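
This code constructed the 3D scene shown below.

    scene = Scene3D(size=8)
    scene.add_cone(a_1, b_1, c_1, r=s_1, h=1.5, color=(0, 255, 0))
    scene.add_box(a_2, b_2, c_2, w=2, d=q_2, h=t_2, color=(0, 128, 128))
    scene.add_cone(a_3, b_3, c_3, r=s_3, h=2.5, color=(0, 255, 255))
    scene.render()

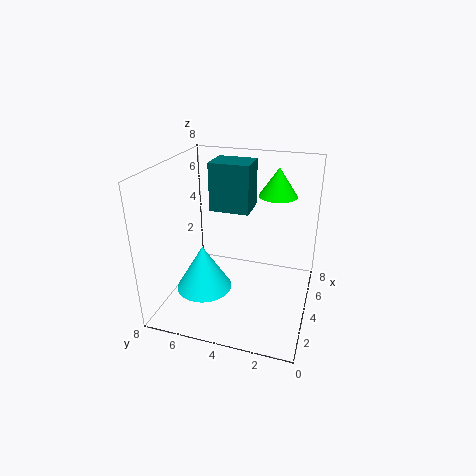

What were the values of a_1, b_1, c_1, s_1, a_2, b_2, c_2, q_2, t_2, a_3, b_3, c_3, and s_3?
a_1 = 4.5, b_1 = 2, c_1 = 6.5, s_1 = 1, a_2 = 6, b_2 = 4, c_2 = 4.5, q_2 = 2.5, t_2 = 3, a_3 = 2.5, b_3 = 5.5, c_3 = 1.5, s_3 = 1.5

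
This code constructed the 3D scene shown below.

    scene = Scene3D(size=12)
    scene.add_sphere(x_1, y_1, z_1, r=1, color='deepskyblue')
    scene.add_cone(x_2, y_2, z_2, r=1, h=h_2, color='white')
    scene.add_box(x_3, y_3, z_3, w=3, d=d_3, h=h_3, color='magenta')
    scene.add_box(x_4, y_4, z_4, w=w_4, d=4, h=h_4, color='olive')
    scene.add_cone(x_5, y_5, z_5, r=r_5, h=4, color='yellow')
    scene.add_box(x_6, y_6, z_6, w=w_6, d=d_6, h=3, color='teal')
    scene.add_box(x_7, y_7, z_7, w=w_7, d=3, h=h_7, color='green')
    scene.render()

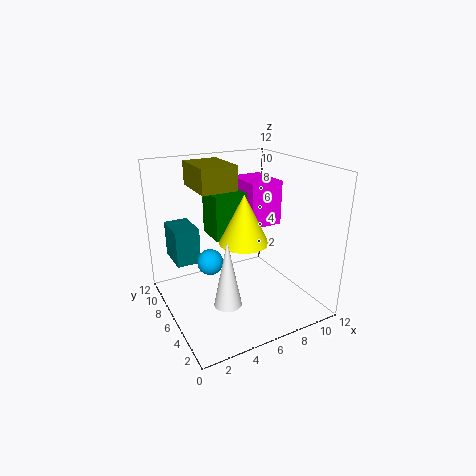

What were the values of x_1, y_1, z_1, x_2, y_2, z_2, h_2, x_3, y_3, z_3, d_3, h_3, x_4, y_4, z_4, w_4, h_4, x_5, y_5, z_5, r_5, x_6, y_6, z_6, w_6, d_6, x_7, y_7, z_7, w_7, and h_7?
x_1 = 3
y_1 = 5
z_1 = 5
x_2 = 3
y_2 = 2
z_2 = 3
h_2 = 5
x_3 = 8
y_3 = 7
z_3 = 6
d_3 = 4
h_3 = 4
x_4 = 3
y_4 = 6
z_4 = 10
w_4 = 3
h_4 = 2
x_5 = 6
y_5 = 5
z_5 = 6
r_5 = 2
x_6 = 1
y_6 = 7
z_6 = 4
w_6 = 2
d_6 = 3
x_7 = 5
y_7 = 8
z_7 = 5
w_7 = 4
h_7 = 4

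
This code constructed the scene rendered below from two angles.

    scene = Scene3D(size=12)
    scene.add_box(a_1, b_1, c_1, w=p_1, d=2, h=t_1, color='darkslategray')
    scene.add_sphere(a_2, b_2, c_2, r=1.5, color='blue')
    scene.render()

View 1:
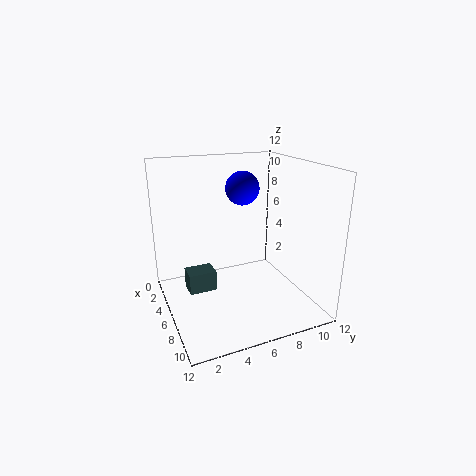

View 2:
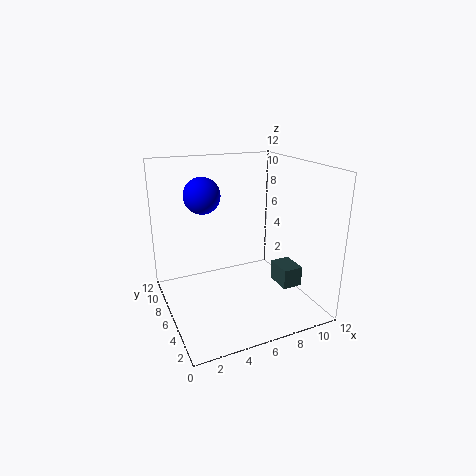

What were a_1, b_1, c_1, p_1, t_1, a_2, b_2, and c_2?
a_1 = 7.5
b_1 = 1
c_1 = 3.5
p_1 = 1.5
t_1 = 1.5
a_2 = 3.5
b_2 = 7.5
c_2 = 9.5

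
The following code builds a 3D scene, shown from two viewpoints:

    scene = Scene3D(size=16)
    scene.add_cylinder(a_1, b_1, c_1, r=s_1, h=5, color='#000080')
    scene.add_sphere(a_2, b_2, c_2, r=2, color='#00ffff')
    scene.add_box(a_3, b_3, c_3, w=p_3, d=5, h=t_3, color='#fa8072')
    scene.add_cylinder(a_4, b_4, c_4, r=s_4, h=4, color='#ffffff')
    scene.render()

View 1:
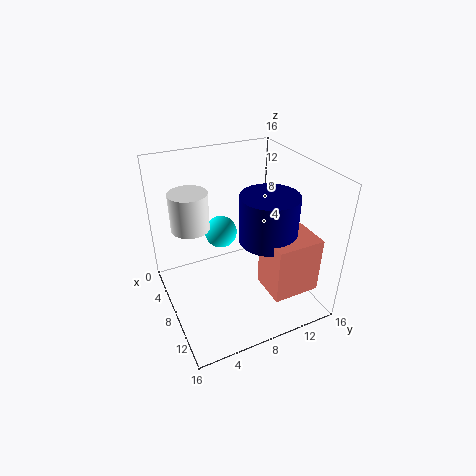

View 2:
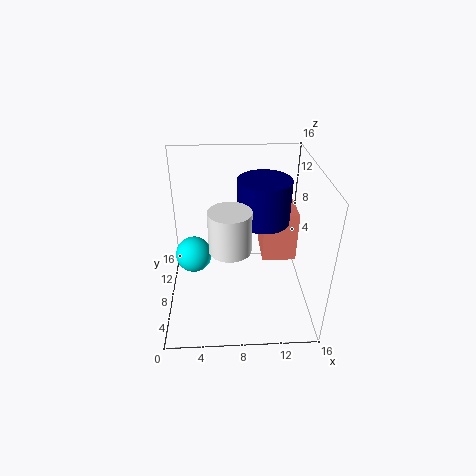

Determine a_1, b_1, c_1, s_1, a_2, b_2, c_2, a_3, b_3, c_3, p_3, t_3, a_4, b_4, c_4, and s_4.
a_1 = 11; b_1 = 10; c_1 = 9; s_1 = 3; a_2 = 3; b_2 = 8; c_2 = 6; a_3 = 11; b_3 = 9; c_3 = 4; p_3 = 4; t_3 = 6; a_4 = 7; b_4 = 3; c_4 = 10; s_4 = 2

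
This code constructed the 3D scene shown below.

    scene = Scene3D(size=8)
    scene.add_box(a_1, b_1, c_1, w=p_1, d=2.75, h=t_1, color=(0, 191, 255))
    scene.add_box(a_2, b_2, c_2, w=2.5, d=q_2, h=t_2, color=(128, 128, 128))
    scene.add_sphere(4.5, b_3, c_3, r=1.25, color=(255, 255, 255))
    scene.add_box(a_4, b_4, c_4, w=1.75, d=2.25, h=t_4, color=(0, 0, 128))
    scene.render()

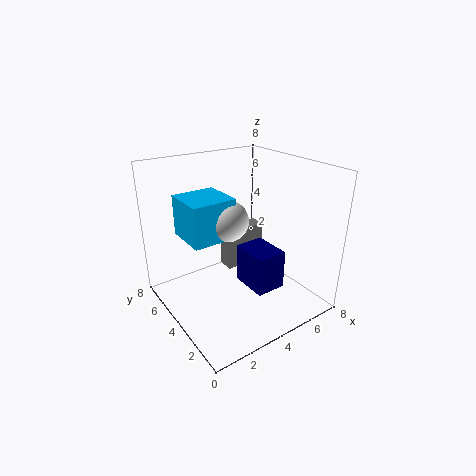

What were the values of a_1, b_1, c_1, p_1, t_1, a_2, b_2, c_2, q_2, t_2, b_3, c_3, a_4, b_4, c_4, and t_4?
a_1 = 2
b_1 = 5.25
c_1 = 3.25
p_1 = 2.75
t_1 = 2.5
a_2 = 4.25
b_2 = 5.25
c_2 = 1.25
q_2 = 1
t_2 = 2.5
b_3 = 5.75
c_3 = 4.25
a_4 = 4.25
b_4 = 2.25
c_4 = 1
t_4 = 2.25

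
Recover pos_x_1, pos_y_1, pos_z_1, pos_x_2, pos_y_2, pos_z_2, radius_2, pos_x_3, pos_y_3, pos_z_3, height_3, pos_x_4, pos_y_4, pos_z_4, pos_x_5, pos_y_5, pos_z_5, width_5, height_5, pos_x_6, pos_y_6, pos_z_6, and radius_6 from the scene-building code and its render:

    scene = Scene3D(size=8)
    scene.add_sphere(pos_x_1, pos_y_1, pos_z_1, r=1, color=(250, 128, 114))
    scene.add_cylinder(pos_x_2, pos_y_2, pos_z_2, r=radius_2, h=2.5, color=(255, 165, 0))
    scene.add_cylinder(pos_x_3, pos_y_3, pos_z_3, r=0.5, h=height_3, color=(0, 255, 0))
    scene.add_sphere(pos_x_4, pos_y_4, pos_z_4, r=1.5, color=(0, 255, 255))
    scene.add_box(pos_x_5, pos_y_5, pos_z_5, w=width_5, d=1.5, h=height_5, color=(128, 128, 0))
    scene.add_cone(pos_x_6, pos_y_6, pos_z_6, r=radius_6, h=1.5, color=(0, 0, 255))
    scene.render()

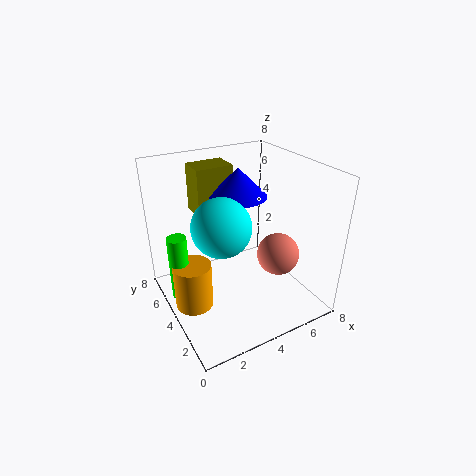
pos_x_1 = 4.5, pos_y_1 = 1, pos_z_1 = 4.5, pos_x_2 = 1, pos_y_2 = 3.5, pos_z_2 = 1, radius_2 = 1, pos_x_3 = 0.5, pos_y_3 = 4, pos_z_3 = 1.5, height_3 = 3.5, pos_x_4 = 2.5, pos_y_4 = 3, pos_z_4 = 5.5, pos_x_5 = 2, pos_y_5 = 4.5, pos_z_5 = 5.5, width_5 = 2, height_5 = 2.5, pos_x_6 = 4, pos_y_6 = 4, pos_z_6 = 6.5, radius_6 = 1.5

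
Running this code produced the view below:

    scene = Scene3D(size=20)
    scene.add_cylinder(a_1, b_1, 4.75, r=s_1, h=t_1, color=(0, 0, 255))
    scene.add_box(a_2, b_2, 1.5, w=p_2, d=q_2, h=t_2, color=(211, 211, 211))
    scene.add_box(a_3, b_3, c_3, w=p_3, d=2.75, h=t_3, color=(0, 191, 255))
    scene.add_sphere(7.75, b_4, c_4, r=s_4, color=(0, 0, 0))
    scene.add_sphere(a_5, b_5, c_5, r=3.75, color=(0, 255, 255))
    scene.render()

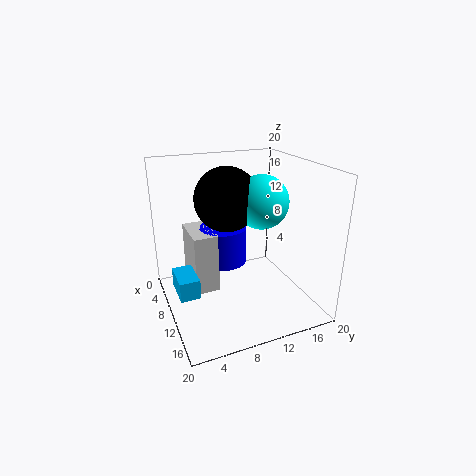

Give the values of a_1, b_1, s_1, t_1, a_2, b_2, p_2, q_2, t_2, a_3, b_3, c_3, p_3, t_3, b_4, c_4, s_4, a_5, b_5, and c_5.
a_1 = 6; b_1 = 9.25; s_1 = 3.5; t_1 = 5.5; a_2 = 2.5; b_2 = 4; p_2 = 6.5; q_2 = 3.5; t_2 = 8.75; a_3 = 7.25; b_3 = 1; c_3 = 3; p_3 = 4.75; t_3 = 2.75; b_4 = 9.25; c_4 = 15; s_4 = 4.5; a_5 = 10; b_5 = 13.5; c_5 = 14.75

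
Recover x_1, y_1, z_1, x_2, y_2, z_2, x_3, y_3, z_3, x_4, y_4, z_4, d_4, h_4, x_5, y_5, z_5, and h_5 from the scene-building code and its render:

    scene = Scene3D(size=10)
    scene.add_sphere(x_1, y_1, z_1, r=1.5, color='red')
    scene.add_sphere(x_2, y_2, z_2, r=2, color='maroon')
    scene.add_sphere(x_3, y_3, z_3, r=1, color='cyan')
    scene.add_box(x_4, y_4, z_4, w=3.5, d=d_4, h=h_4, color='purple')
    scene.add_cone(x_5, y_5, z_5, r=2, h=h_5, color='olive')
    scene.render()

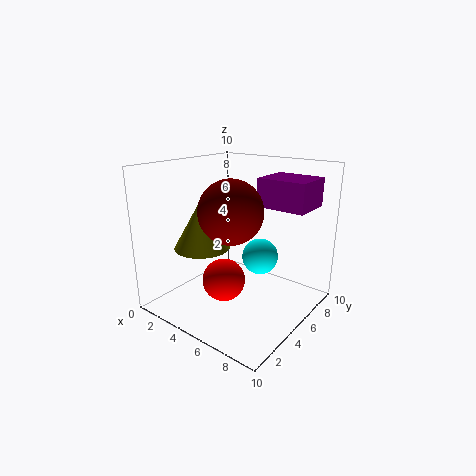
x_1 = 4.5, y_1 = 4, z_1 = 2, x_2 = 6, y_2 = 3, z_2 = 7.5, x_3 = 8.5, y_3 = 2.5, z_3 = 5.5, x_4 = 5.5, y_4 = 6.5, z_4 = 7, d_4 = 3, h_4 = 2, x_5 = 2.5, y_5 = 4, z_5 = 4, h_5 = 3.5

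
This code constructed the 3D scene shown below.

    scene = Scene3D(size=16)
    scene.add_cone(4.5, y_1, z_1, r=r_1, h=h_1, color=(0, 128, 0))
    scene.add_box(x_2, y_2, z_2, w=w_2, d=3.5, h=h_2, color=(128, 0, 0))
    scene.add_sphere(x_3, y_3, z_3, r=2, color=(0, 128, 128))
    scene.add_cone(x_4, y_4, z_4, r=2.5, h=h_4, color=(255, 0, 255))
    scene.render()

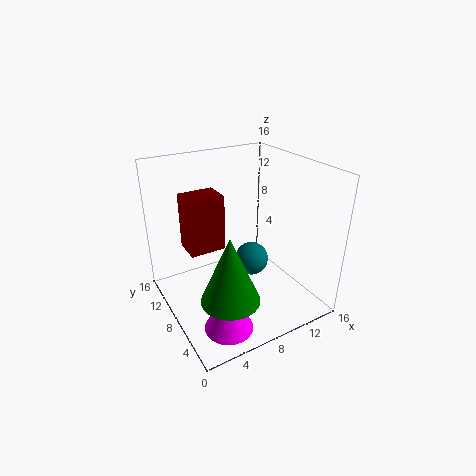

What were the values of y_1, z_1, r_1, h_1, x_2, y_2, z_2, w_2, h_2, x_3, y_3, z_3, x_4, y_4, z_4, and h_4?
y_1 = 3.5; z_1 = 4; r_1 = 3; h_1 = 7; x_2 = 4; y_2 = 12; z_2 = 4.5; w_2 = 4.5; h_2 = 7; x_3 = 10.5; y_3 = 9; z_3 = 4; x_4 = 4; y_4 = 3; z_4 = 1; h_4 = 4.5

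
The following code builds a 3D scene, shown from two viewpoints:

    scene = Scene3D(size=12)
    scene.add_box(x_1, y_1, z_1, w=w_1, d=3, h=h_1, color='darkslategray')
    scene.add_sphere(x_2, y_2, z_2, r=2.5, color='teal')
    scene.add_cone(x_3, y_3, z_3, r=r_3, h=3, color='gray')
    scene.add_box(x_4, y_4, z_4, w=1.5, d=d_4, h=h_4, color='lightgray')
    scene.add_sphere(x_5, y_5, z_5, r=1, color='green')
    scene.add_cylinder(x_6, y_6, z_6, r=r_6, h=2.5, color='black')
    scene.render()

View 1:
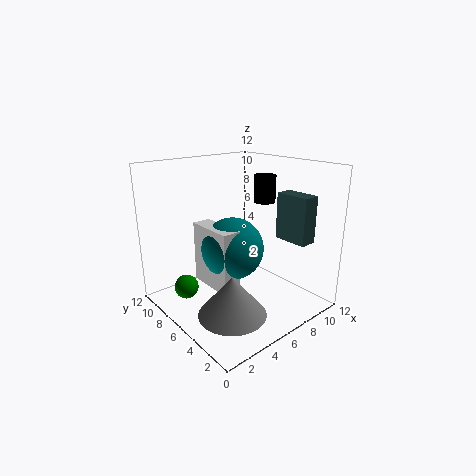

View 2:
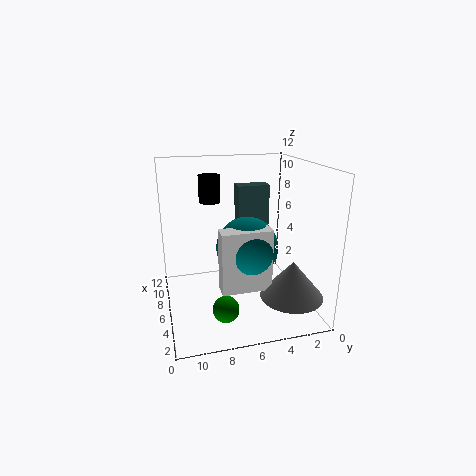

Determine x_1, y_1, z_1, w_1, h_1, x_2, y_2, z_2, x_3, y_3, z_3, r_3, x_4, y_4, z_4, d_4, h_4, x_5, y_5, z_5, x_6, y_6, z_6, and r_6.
x_1 = 9.5, y_1 = 2, z_1 = 5.5, w_1 = 1.5, h_1 = 4, x_2 = 5, y_2 = 5.5, z_2 = 5.5, x_3 = 2.5, y_3 = 2.5, z_3 = 2, r_3 = 2.5, x_4 = 3, y_4 = 4, z_4 = 2.5, d_4 = 4, h_4 = 5, x_5 = 2, y_5 = 8, z_5 = 2, x_6 = 10.5, y_6 = 7.5, z_6 = 8, r_6 = 1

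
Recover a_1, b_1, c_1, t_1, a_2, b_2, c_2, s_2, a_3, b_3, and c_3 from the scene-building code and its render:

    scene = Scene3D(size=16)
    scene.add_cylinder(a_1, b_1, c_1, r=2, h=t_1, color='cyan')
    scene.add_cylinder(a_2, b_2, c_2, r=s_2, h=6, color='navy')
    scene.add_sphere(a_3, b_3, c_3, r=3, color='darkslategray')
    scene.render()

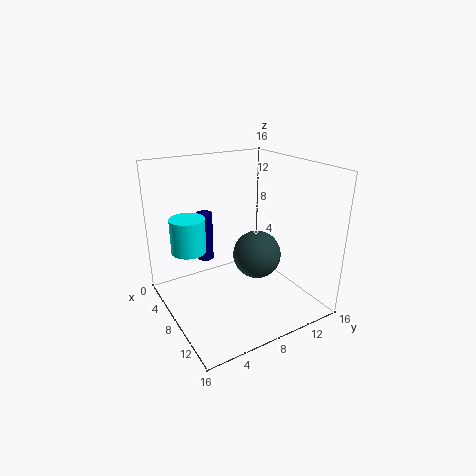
a_1 = 4.5, b_1 = 3.5, c_1 = 6, t_1 = 4, a_2 = 2.5, b_2 = 6.5, c_2 = 3.5, s_2 = 1, a_3 = 6, b_3 = 12, c_3 = 4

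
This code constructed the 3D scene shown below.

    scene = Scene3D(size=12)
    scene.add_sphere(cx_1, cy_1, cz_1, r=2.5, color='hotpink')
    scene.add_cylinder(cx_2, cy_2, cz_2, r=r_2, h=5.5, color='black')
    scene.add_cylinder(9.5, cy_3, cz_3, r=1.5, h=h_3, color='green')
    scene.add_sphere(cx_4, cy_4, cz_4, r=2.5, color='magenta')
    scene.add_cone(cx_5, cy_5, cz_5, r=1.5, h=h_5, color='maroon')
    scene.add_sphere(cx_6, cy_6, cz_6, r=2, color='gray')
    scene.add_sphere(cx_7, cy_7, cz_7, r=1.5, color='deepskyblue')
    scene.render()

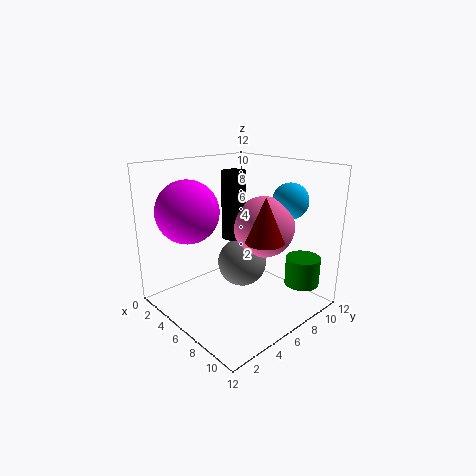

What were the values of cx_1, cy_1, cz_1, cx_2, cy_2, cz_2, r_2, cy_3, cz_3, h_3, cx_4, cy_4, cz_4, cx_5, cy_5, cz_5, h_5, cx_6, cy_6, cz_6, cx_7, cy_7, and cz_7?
cx_1 = 7.5; cy_1 = 7.5; cz_1 = 7; cx_2 = 5.5; cy_2 = 6; cz_2 = 6; r_2 = 1; cy_3 = 10.5; cz_3 = 1.5; h_3 = 2.5; cx_4 = 4; cy_4 = 2.5; cz_4 = 8.5; cx_5 = 9; cy_5 = 6; cz_5 = 6.5; h_5 = 3.5; cx_6 = 6.5; cy_6 = 6; cz_6 = 4; cx_7 = 8.5; cy_7 = 9.5; cz_7 = 9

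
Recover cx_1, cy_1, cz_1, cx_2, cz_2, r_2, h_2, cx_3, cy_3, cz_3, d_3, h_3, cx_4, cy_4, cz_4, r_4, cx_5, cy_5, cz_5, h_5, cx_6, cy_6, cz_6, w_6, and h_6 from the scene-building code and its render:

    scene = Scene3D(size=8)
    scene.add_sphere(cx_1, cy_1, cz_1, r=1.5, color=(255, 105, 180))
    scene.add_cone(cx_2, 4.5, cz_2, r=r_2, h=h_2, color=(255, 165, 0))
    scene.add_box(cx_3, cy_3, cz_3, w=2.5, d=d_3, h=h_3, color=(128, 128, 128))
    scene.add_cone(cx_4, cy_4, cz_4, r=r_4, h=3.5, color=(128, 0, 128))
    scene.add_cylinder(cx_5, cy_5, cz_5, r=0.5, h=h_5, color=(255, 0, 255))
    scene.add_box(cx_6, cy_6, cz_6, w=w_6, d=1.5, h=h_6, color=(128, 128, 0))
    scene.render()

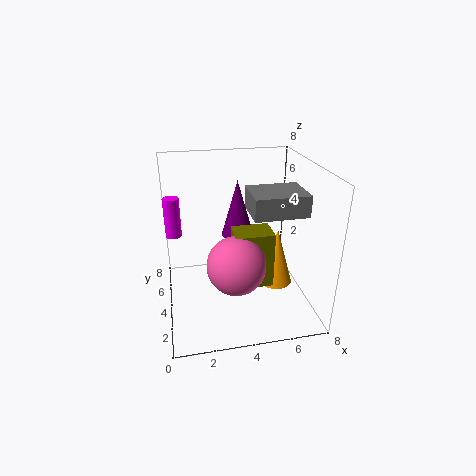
cx_1 = 3.5
cy_1 = 2
cz_1 = 3.5
cx_2 = 6.5
cz_2 = 0.5
r_2 = 1
h_2 = 3.5
cx_3 = 4
cy_3 = 0.5
cz_3 = 6.5
d_3 = 2
h_3 = 1
cx_4 = 4.5
cy_4 = 6.5
cz_4 = 3
r_4 = 1
cx_5 = 0.5
cy_5 = 7
cz_5 = 3
h_5 = 2.5
cx_6 = 3.5
cy_6 = 2
cz_6 = 2
w_6 = 2
h_6 = 3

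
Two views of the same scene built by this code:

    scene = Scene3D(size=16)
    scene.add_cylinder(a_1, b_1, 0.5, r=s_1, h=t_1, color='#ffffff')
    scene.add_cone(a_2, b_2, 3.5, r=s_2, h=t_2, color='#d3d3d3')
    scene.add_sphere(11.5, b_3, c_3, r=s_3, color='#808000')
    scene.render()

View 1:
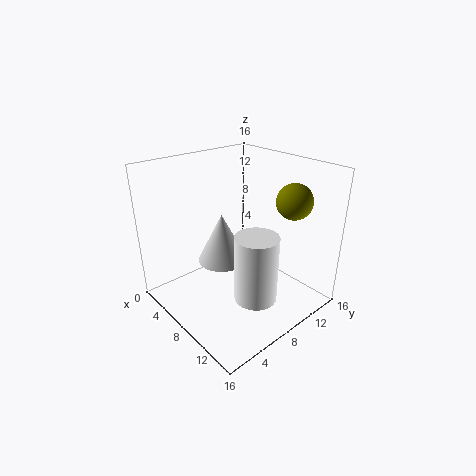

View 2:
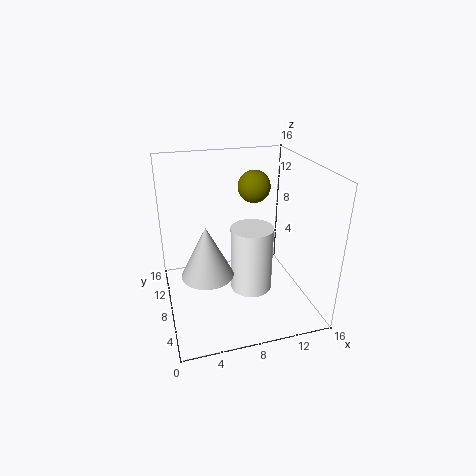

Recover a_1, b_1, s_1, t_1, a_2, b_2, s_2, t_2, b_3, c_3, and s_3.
a_1 = 10; b_1 = 9; s_1 = 2.5; t_1 = 8; a_2 = 4.5; b_2 = 8.5; s_2 = 3; t_2 = 6; b_3 = 13; c_3 = 12; s_3 = 2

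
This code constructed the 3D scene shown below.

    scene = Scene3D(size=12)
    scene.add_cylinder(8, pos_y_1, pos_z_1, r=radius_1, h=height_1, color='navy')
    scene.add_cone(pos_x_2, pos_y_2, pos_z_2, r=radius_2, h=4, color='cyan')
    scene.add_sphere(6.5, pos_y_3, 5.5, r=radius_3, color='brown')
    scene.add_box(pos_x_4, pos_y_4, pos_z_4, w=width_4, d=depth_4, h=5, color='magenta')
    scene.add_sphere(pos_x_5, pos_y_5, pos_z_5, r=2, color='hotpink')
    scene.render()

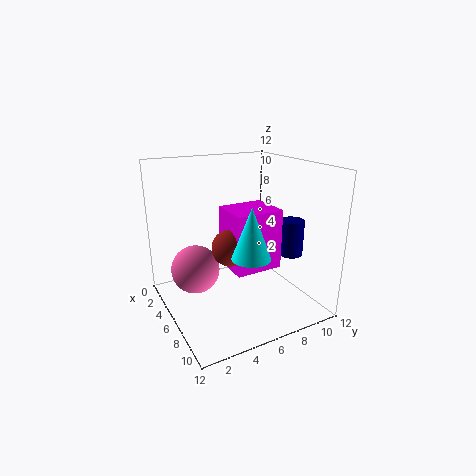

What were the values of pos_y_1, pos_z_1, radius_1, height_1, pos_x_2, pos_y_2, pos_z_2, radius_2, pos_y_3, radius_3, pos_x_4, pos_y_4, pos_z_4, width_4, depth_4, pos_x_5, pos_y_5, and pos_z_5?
pos_y_1 = 10; pos_z_1 = 4.5; radius_1 = 1; height_1 = 3; pos_x_2 = 9; pos_y_2 = 5.5; pos_z_2 = 5.5; radius_2 = 1.5; pos_y_3 = 5; radius_3 = 1.5; pos_x_4 = 4.5; pos_y_4 = 5; pos_z_4 = 3.5; width_4 = 3.5; depth_4 = 4; pos_x_5 = 5; pos_y_5 = 2.5; pos_z_5 = 3.5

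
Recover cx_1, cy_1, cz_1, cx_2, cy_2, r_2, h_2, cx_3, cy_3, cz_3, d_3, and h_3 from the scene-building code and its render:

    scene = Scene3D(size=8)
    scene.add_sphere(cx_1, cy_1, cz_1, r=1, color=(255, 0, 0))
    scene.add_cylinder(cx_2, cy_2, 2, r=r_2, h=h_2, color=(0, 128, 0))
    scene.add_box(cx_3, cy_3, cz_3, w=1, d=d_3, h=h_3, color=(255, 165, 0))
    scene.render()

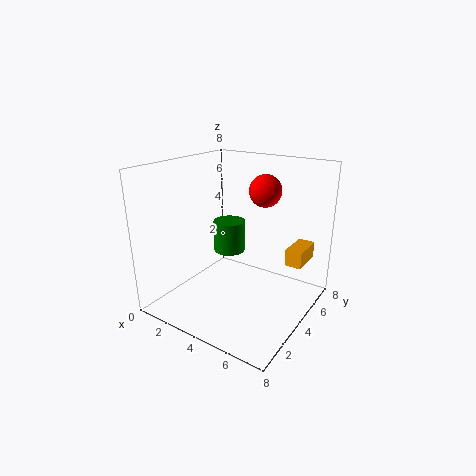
cx_1 = 4; cy_1 = 7; cz_1 = 6; cx_2 = 2; cy_2 = 6; r_2 = 1; h_2 = 2; cx_3 = 6; cy_3 = 6; cz_3 = 2; d_3 = 2; h_3 = 1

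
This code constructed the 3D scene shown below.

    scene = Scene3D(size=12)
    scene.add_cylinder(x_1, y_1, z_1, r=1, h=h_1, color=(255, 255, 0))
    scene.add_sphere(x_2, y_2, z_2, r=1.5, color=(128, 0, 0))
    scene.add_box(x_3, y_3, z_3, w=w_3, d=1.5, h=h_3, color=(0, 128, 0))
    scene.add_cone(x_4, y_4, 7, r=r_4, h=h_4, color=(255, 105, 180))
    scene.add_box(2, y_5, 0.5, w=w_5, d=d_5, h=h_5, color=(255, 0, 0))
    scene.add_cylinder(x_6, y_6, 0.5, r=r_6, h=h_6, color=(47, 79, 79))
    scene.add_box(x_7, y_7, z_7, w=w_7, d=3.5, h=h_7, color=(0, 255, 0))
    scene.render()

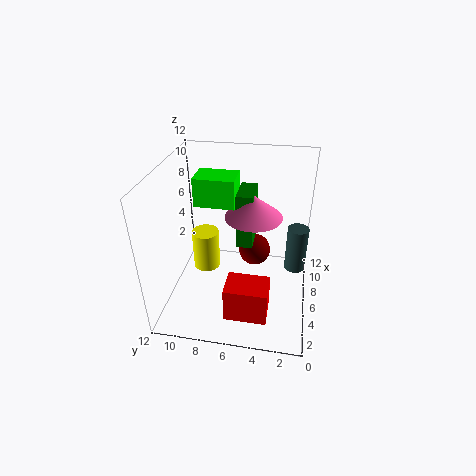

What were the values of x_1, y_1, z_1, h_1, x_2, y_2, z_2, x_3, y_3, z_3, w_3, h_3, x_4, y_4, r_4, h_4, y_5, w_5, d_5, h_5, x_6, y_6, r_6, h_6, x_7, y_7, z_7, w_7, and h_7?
x_1 = 3.5, y_1 = 8, z_1 = 5, h_1 = 3, x_2 = 9.5, y_2 = 5, z_2 = 2.5, x_3 = 7.5, y_3 = 5, z_3 = 4, w_3 = 3, h_3 = 5, x_4 = 8, y_4 = 5, r_4 = 2.5, h_4 = 2, y_5 = 3, w_5 = 2.5, d_5 = 3.5, h_5 = 3, x_6 = 10, y_6 = 1, r_6 = 1, h_6 = 4.5, x_7 = 7, y_7 = 6.5, z_7 = 8, w_7 = 2.5, h_7 = 2.5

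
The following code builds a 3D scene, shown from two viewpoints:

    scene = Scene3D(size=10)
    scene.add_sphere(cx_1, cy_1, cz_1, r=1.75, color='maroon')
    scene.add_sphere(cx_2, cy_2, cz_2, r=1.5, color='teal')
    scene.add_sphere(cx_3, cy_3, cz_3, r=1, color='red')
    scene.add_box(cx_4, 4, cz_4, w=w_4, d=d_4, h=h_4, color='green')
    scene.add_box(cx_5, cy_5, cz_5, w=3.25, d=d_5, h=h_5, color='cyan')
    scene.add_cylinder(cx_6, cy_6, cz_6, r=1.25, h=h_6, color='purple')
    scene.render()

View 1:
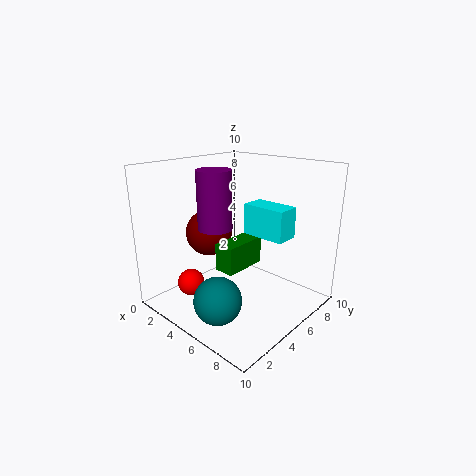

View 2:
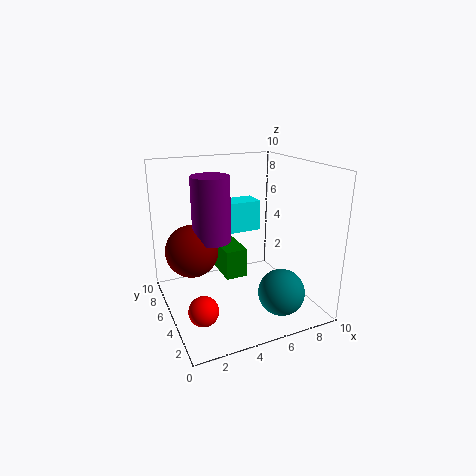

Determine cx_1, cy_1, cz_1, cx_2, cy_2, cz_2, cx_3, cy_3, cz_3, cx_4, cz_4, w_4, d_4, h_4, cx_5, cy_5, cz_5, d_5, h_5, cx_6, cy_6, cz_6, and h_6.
cx_1 = 1.75
cy_1 = 5.25
cz_1 = 4.5
cx_2 = 6.5
cy_2 = 1.5
cz_2 = 2.25
cx_3 = 1.75
cy_3 = 3.25
cz_3 = 1
cx_4 = 3.75
cz_4 = 2.5
w_4 = 1.5
d_4 = 3.25
h_4 = 2
cx_5 = 4.25
cy_5 = 6.5
cz_5 = 4.75
d_5 = 1.75
h_5 = 2.25
cx_6 = 3
cy_6 = 4.75
cz_6 = 5.25
h_6 = 4.25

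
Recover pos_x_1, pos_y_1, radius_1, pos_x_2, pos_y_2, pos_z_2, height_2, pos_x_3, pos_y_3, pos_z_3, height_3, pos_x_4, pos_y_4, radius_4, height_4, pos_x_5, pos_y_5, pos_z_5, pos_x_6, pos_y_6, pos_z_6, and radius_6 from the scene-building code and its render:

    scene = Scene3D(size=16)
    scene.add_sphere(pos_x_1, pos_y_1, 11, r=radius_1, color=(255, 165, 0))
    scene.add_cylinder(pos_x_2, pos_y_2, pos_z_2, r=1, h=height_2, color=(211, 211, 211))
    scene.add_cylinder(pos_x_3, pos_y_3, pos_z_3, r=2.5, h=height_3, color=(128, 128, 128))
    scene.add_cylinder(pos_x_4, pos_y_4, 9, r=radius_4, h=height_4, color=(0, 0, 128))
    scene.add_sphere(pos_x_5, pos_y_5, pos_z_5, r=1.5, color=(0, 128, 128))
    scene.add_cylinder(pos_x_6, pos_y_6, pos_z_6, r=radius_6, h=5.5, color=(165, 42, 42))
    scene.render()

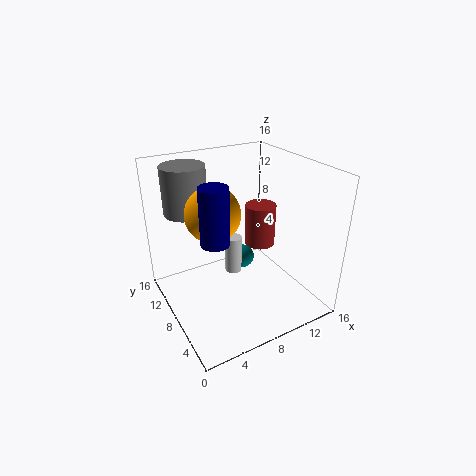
pos_x_1 = 5.5, pos_y_1 = 9, radius_1 = 3, pos_x_2 = 8.5, pos_y_2 = 10, pos_z_2 = 2.5, height_2 = 4.5, pos_x_3 = 4, pos_y_3 = 13, pos_z_3 = 10, height_3 = 5.5, pos_x_4 = 4.5, pos_y_4 = 6.5, radius_4 = 1.5, height_4 = 6, pos_x_5 = 11, pos_y_5 = 12, pos_z_5 = 2.5, pos_x_6 = 14, pos_y_6 = 12.5, pos_z_6 = 3.5, radius_6 = 2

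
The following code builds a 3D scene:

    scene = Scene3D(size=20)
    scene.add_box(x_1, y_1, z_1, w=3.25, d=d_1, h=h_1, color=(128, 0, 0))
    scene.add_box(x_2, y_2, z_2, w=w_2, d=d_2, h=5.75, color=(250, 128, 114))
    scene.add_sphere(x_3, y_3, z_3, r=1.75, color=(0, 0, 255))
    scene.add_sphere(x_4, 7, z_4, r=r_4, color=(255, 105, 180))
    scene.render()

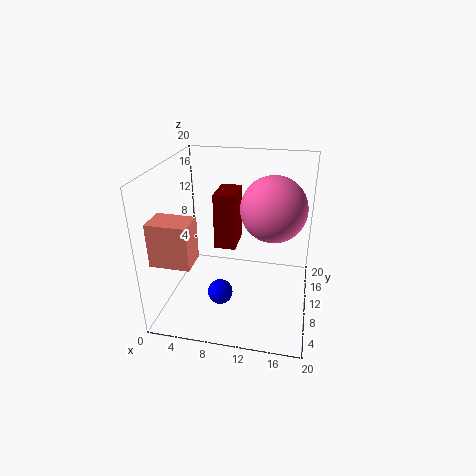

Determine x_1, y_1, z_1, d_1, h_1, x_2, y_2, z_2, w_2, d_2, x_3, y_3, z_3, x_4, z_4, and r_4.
x_1 = 5.75
y_1 = 12.5
z_1 = 6.5
d_1 = 5.25
h_1 = 8.5
x_2 = 0.25
y_2 = 2.5
z_2 = 8.75
w_2 = 5.25
d_2 = 3.75
x_3 = 8
y_3 = 7.25
z_3 = 2.5
x_4 = 15
z_4 = 16
r_4 = 4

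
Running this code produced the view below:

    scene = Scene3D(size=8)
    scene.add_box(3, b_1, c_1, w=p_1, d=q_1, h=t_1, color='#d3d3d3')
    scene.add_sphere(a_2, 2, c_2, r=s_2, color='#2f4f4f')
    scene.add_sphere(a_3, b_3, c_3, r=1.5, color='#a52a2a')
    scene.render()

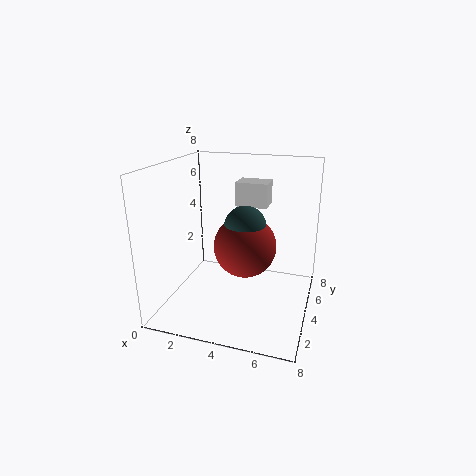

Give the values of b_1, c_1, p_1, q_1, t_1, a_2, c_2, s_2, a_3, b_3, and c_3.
b_1 = 6.5; c_1 = 5; p_1 = 2; q_1 = 1.5; t_1 = 1.5; a_2 = 5; c_2 = 5.5; s_2 = 1; a_3 = 5; b_3 = 2; c_3 = 4.5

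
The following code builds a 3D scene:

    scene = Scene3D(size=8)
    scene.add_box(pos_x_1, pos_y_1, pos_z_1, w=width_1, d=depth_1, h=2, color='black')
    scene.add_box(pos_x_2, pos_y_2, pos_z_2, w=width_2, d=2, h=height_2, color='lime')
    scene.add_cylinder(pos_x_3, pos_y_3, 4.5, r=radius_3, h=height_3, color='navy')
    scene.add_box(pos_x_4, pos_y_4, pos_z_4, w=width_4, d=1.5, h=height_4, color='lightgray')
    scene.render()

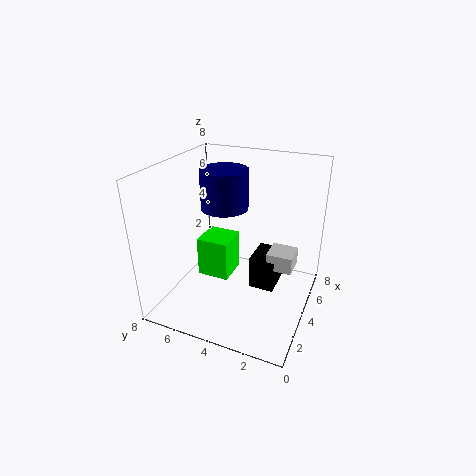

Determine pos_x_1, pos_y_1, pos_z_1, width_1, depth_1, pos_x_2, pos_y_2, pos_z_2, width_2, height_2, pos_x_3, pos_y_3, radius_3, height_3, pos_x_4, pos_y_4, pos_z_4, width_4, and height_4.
pos_x_1 = 4.5
pos_y_1 = 2
pos_z_1 = 0.5
width_1 = 2
depth_1 = 1.5
pos_x_2 = 4.5
pos_y_2 = 5
pos_z_2 = 0.5
width_2 = 2
height_2 = 2.5
pos_x_3 = 6.5
pos_y_3 = 6
radius_3 = 1.5
height_3 = 2.5
pos_x_4 = 4.5
pos_y_4 = 1
pos_z_4 = 2
width_4 = 1.5
height_4 = 1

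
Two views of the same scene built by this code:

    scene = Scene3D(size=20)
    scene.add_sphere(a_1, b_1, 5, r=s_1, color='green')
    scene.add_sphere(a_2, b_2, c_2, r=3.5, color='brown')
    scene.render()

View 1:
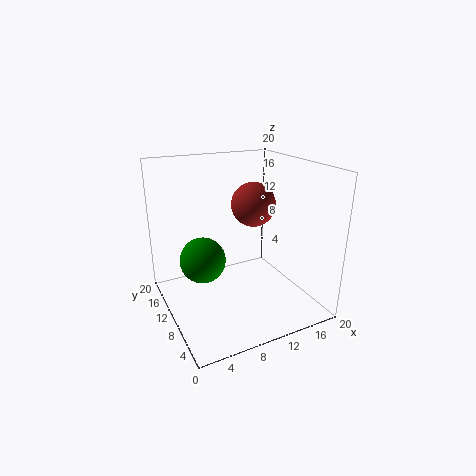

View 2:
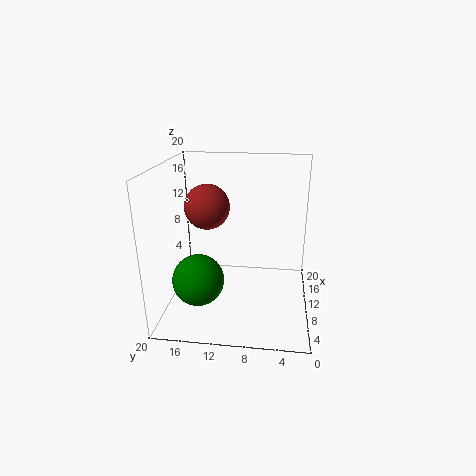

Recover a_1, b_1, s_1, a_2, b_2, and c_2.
a_1 = 6.5
b_1 = 15
s_1 = 3.5
a_2 = 15.5
b_2 = 15.5
c_2 = 12.5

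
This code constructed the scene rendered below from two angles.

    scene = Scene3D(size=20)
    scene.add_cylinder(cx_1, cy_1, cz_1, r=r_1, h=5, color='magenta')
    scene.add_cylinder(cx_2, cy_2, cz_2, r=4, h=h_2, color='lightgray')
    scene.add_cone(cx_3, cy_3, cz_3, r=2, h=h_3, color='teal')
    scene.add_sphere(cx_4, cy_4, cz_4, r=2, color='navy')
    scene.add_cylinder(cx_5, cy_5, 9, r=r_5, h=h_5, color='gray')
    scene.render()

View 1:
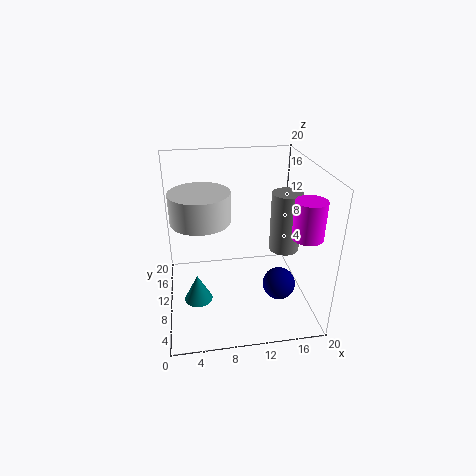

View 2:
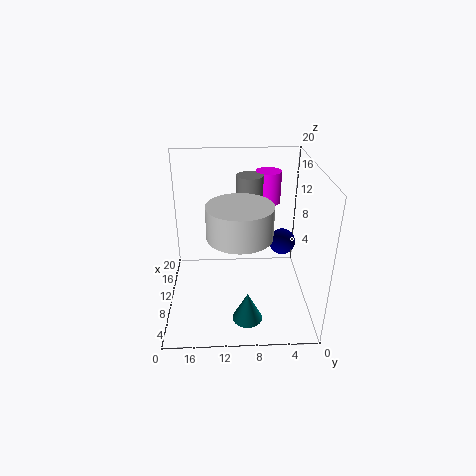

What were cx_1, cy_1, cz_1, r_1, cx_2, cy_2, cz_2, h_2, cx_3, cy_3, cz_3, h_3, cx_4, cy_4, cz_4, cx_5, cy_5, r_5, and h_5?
cx_1 = 18; cy_1 = 5; cz_1 = 12; r_1 = 2; cx_2 = 5; cy_2 = 10; cz_2 = 13; h_2 = 4; cx_3 = 4; cy_3 = 9; cz_3 = 1; h_3 = 4; cx_4 = 14; cy_4 = 3; cz_4 = 7; cx_5 = 16; cy_5 = 8; r_5 = 2; h_5 = 8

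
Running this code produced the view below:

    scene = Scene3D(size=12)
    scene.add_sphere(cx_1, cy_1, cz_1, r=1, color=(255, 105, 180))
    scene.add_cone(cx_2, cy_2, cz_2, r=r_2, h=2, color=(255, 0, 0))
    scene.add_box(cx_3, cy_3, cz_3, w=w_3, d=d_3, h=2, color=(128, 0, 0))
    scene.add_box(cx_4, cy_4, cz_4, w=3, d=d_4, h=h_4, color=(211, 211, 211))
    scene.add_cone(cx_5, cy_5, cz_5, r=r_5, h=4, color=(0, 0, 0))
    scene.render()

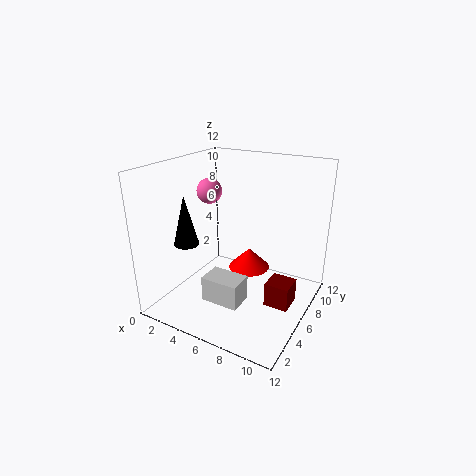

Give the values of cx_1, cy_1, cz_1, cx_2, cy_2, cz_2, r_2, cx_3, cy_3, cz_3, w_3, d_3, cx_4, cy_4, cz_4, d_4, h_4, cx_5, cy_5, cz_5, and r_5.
cx_1 = 4; cy_1 = 5; cz_1 = 10; cx_2 = 5; cy_2 = 10; cz_2 = 1; r_2 = 2; cx_3 = 9; cy_3 = 5; cz_3 = 1; w_3 = 2; d_3 = 2; cx_4 = 5; cy_4 = 2; cz_4 = 2; d_4 = 2; h_4 = 2; cx_5 = 3; cy_5 = 3; cz_5 = 6; r_5 = 1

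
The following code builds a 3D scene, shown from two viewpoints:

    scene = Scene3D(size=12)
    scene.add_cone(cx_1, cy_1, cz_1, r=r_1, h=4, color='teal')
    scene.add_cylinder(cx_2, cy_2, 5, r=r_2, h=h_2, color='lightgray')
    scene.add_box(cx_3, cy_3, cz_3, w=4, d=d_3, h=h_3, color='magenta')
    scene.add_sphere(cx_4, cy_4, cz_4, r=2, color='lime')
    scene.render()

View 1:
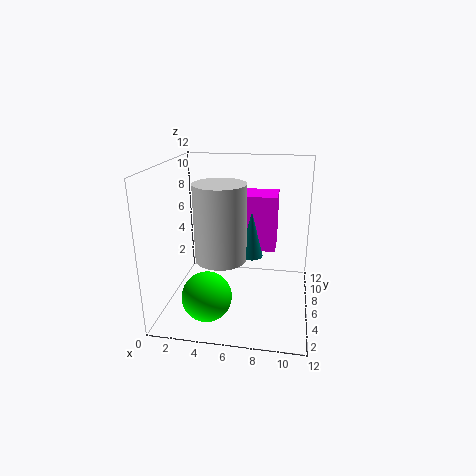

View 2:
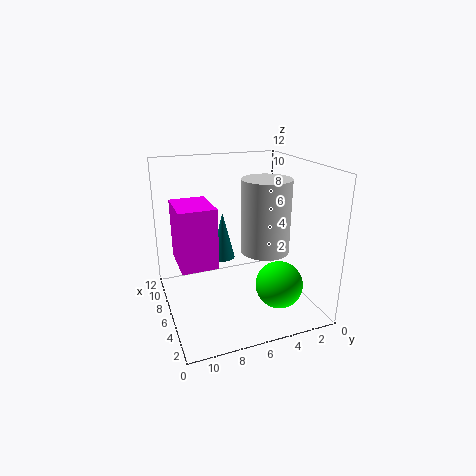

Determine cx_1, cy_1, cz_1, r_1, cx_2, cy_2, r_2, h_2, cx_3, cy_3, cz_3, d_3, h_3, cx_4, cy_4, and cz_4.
cx_1 = 7, cy_1 = 7, cz_1 = 4, r_1 = 1, cx_2 = 5, cy_2 = 4, r_2 = 2, h_2 = 6, cx_3 = 5, cy_3 = 8, cz_3 = 4, d_3 = 3, h_3 = 5, cx_4 = 4, cy_4 = 3, cz_4 = 2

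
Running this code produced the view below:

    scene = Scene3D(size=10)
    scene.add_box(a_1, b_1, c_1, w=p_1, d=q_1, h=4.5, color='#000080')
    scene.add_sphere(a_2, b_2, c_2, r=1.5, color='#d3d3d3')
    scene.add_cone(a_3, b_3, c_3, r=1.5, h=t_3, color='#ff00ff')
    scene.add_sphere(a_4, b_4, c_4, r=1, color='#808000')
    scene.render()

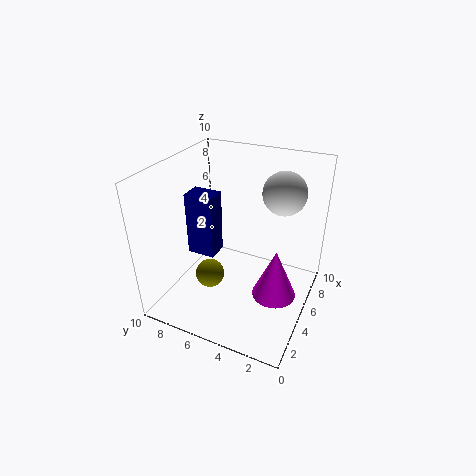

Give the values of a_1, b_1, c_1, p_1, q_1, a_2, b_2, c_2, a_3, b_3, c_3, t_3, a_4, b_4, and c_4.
a_1 = 4, b_1 = 6.5, c_1 = 3.5, p_1 = 1.5, q_1 = 2, a_2 = 7, b_2 = 2.5, c_2 = 8, a_3 = 4.5, b_3 = 2, c_3 = 1.5, t_3 = 3.5, a_4 = 3.5, b_4 = 6.5, c_4 = 2.5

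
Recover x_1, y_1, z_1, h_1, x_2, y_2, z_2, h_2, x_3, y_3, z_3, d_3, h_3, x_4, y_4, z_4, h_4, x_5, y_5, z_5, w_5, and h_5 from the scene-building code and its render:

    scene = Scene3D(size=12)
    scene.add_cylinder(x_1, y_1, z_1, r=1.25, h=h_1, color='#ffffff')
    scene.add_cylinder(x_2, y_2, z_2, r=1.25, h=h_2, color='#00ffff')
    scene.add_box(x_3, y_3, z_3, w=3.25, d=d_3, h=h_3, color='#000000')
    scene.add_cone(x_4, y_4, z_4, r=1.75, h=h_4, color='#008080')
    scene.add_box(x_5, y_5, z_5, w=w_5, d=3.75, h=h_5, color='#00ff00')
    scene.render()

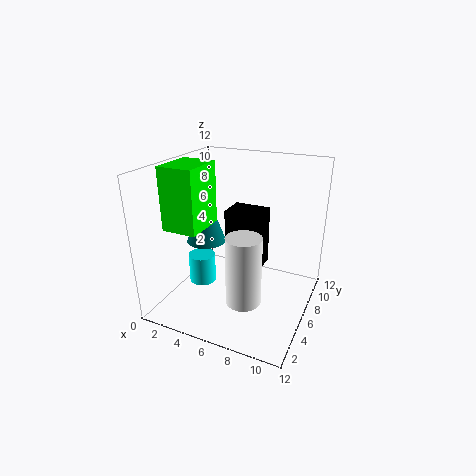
x_1 = 8.5; y_1 = 1.5; z_1 = 3.5; h_1 = 5; x_2 = 1.75; y_2 = 7; z_2 = 0.25; h_2 = 2.75; x_3 = 4.25; y_3 = 7; z_3 = 2.5; d_3 = 2.5; h_3 = 5.25; x_4 = 2.5; y_4 = 6.75; z_4 = 4.75; h_4 = 4.75; x_5 = 0.5; y_5 = 3.25; z_5 = 6.75; w_5 = 3; h_5 = 5.25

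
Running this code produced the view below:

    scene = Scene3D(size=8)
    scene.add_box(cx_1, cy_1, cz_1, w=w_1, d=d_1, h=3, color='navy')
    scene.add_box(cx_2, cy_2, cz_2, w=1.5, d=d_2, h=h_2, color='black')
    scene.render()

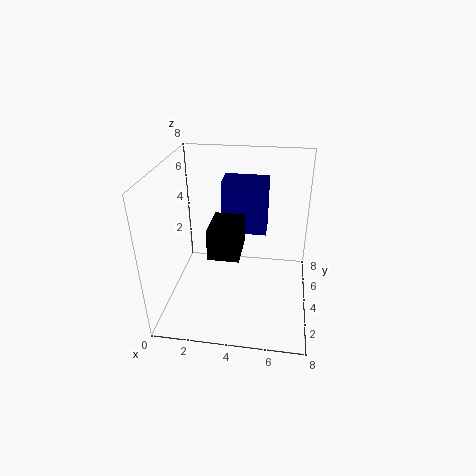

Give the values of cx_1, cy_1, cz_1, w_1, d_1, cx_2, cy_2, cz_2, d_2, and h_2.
cx_1 = 3, cy_1 = 4.5, cz_1 = 4, w_1 = 2.5, d_1 = 1.5, cx_2 = 3, cy_2 = 1, cz_2 = 4.5, d_2 = 2, h_2 = 1.5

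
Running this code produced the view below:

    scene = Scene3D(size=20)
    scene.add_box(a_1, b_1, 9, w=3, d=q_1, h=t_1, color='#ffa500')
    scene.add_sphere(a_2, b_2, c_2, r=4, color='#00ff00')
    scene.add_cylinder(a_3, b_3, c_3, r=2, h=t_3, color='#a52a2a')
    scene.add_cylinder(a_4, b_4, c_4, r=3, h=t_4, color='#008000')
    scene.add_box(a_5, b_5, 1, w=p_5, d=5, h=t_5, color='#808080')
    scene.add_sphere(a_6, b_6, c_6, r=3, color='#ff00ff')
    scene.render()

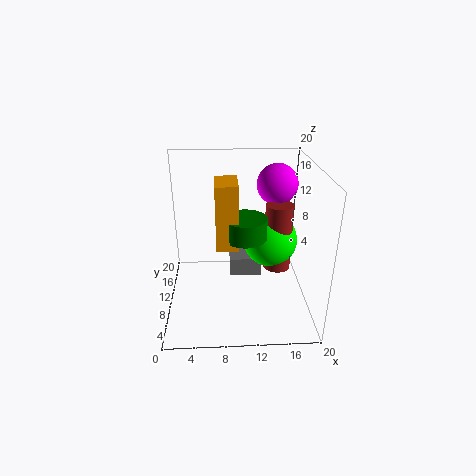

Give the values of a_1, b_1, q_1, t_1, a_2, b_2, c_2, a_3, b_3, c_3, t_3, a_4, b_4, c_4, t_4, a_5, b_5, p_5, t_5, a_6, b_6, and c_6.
a_1 = 7, b_1 = 8, q_1 = 5, t_1 = 9, a_2 = 15, b_2 = 13, c_2 = 8, a_3 = 16, b_3 = 12, c_3 = 4, t_3 = 10, a_4 = 11, b_4 = 10, c_4 = 10, t_4 = 3, a_5 = 9, b_5 = 14, p_5 = 5, t_5 = 3, a_6 = 16, b_6 = 15, c_6 = 16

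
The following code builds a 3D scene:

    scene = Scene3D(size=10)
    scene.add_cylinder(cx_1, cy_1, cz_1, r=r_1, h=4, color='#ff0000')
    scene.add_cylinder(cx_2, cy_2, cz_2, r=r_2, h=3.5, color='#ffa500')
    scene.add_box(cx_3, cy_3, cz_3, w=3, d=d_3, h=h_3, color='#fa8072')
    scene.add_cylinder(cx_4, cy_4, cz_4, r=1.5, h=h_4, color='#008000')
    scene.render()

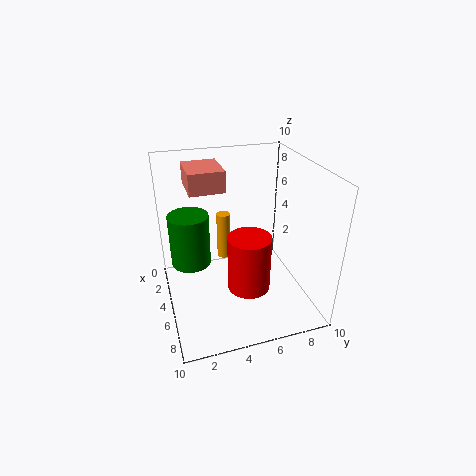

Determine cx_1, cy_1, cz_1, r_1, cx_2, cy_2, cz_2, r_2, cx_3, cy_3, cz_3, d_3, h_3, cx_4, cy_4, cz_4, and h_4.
cx_1 = 6, cy_1 = 5.5, cz_1 = 1.5, r_1 = 1.5, cx_2 = 3, cy_2 = 4.5, cz_2 = 2.5, r_2 = 0.5, cx_3 = 1, cy_3 = 2, cz_3 = 8, d_3 = 2.5, h_3 = 1.5, cx_4 = 2.5, cy_4 = 2, cz_4 = 2, h_4 = 4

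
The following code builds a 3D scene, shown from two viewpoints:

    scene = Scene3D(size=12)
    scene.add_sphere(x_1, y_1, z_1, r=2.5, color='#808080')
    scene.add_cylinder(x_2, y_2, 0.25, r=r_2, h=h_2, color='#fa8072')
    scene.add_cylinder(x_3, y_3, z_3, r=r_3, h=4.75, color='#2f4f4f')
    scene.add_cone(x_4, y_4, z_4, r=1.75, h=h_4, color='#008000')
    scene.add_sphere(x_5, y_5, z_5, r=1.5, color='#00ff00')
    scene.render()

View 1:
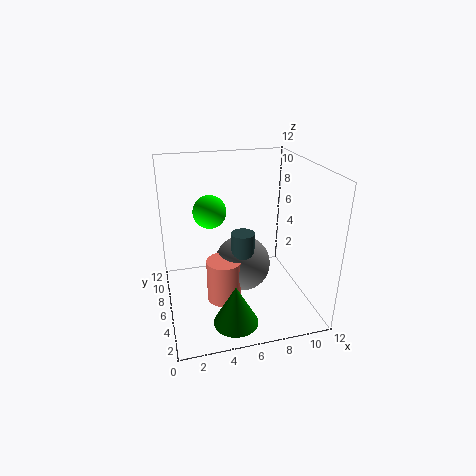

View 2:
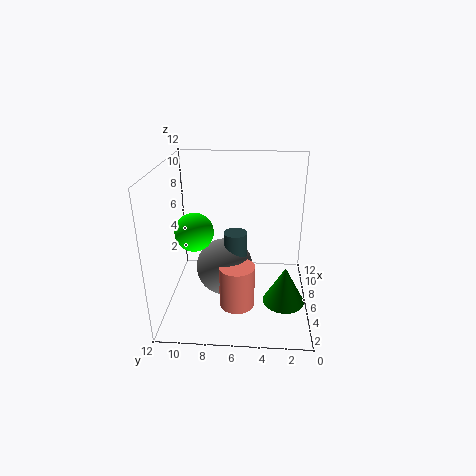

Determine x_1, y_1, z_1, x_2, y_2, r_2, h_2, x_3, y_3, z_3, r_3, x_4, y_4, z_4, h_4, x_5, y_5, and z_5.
x_1 = 6.75
y_1 = 7.25
z_1 = 2.75
x_2 = 4.75
y_2 = 6
r_2 = 1.5
h_2 = 3.75
x_3 = 6.5
y_3 = 6.25
z_3 = 1.5
r_3 = 1
x_4 = 4.75
y_4 = 2
z_4 = 0.75
h_4 = 3.25
x_5 = 4.25
y_5 = 9.25
z_5 = 7.25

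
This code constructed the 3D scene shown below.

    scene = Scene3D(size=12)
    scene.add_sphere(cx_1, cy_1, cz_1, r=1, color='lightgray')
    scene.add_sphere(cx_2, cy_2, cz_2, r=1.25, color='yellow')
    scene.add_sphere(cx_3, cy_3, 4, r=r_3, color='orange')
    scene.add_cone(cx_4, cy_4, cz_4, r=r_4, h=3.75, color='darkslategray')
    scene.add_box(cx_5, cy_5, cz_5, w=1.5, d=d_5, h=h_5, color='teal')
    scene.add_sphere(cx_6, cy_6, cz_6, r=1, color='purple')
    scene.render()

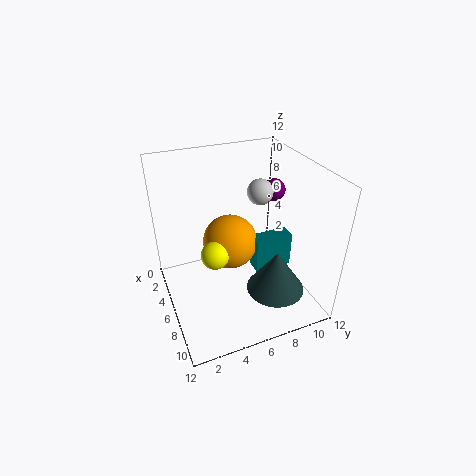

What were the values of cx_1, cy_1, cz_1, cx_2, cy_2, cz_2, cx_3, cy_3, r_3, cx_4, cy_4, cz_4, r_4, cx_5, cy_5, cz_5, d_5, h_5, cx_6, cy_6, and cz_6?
cx_1 = 6.75; cy_1 = 7.5; cz_1 = 10.25; cx_2 = 5; cy_2 = 4.25; cz_2 = 4; cx_3 = 3.5; cy_3 = 6.25; r_3 = 2.5; cx_4 = 8; cy_4 = 8.75; cz_4 = 1.25; r_4 = 2.5; cx_5 = 4.25; cy_5 = 8; cz_5 = 1.5; d_5 = 3.5; h_5 = 3.25; cx_6 = 4; cy_6 = 10.25; cz_6 = 8.75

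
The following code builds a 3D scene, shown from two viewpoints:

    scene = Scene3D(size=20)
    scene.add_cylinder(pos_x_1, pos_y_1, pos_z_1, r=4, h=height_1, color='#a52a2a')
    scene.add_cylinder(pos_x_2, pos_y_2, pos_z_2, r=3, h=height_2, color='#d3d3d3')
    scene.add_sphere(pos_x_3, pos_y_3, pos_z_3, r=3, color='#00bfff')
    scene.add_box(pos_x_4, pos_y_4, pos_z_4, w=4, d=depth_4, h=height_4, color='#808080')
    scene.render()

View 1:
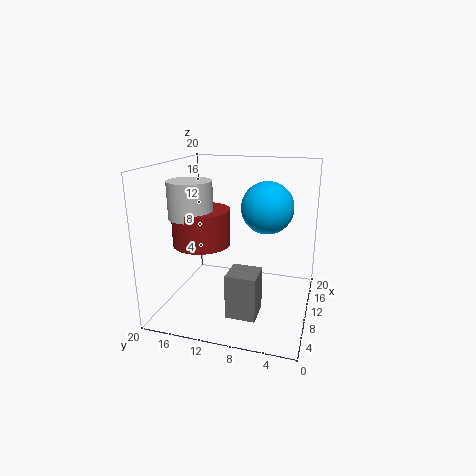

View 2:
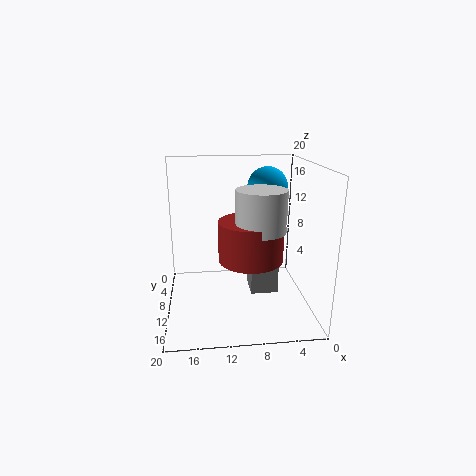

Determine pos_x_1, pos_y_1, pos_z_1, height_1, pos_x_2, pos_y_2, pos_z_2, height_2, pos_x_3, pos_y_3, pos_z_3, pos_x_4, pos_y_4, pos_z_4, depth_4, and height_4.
pos_x_1 = 9
pos_y_1 = 15
pos_z_1 = 9
height_1 = 5
pos_x_2 = 8
pos_y_2 = 16
pos_z_2 = 13
height_2 = 5
pos_x_3 = 5
pos_y_3 = 5
pos_z_3 = 16
pos_x_4 = 4
pos_y_4 = 6
pos_z_4 = 1
depth_4 = 4
height_4 = 6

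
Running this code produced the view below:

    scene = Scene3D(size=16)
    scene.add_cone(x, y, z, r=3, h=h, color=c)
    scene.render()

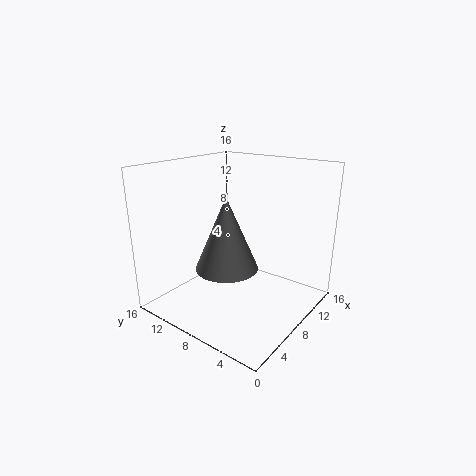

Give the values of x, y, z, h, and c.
x = 3.25; y = 5.75; z = 7; h = 7; c = 'gray'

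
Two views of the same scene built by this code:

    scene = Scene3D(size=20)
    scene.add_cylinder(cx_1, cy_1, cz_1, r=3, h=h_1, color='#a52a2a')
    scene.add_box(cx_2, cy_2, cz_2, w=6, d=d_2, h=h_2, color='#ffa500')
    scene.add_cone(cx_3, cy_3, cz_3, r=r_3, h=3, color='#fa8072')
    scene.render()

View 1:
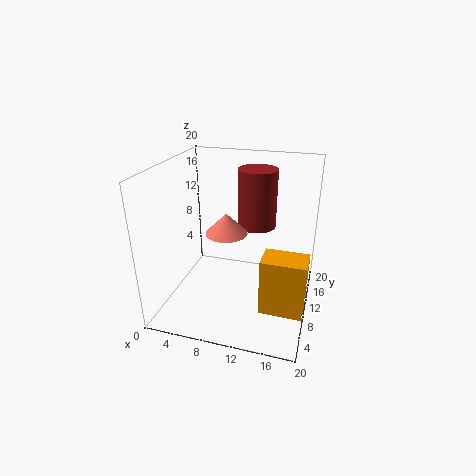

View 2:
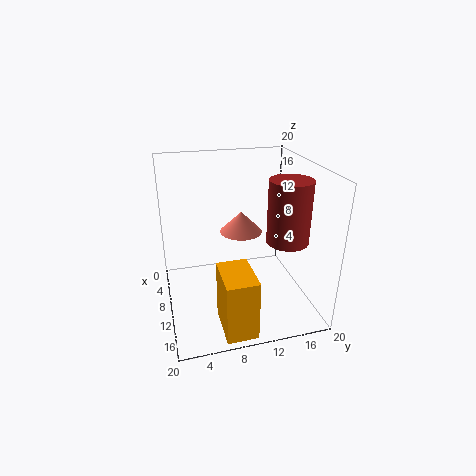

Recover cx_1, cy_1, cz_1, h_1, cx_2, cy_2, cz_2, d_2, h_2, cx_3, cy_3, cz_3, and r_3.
cx_1 = 11
cy_1 = 17
cz_1 = 9
h_1 = 9
cx_2 = 14
cy_2 = 6
cz_2 = 1
d_2 = 4
h_2 = 8
cx_3 = 8
cy_3 = 11
cz_3 = 10
r_3 = 3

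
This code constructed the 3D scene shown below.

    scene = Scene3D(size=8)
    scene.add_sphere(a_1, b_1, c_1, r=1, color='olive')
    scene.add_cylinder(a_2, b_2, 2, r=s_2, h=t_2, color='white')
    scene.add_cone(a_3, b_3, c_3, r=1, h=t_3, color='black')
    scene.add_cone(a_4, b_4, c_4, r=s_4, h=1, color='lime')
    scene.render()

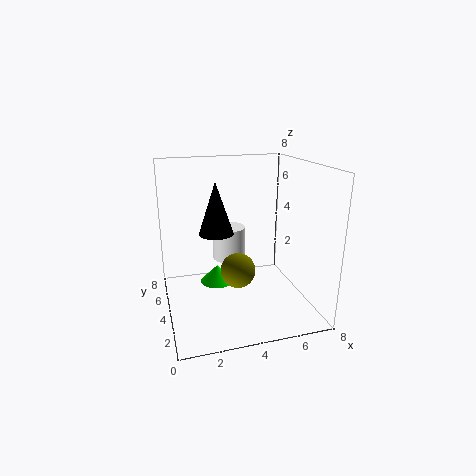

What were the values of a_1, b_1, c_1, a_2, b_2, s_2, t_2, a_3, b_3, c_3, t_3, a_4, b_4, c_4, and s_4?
a_1 = 4, b_1 = 4, c_1 = 2, a_2 = 4, b_2 = 6, s_2 = 1, t_2 = 2, a_3 = 3, b_3 = 5, c_3 = 4, t_3 = 3, a_4 = 3, b_4 = 5, c_4 = 1, s_4 = 1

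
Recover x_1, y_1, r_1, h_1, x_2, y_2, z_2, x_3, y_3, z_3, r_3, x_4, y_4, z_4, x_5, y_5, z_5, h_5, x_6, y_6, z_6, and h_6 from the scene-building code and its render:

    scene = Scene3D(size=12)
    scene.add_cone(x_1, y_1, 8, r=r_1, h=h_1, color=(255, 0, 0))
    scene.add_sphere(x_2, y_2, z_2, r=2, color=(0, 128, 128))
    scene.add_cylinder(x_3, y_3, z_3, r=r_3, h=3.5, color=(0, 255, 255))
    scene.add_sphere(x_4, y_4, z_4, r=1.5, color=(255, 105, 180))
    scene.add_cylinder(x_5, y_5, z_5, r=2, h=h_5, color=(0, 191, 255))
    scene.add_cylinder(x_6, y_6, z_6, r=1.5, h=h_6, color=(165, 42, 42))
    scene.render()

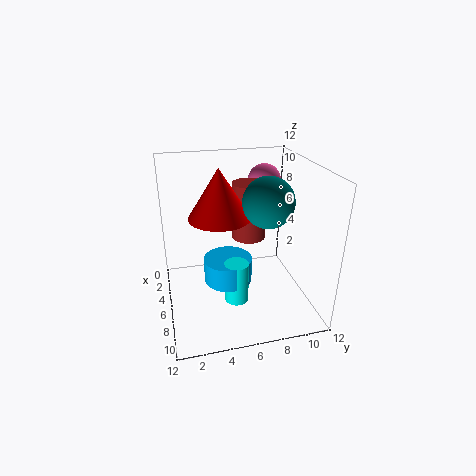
x_1 = 6, y_1 = 4.5, r_1 = 2.5, h_1 = 4, x_2 = 7.5, y_2 = 8, z_2 = 9.5, x_3 = 7.5, y_3 = 5.5, z_3 = 1, r_3 = 1, x_4 = 2, y_4 = 9.5, z_4 = 9.5, x_5 = 6.5, y_5 = 5, z_5 = 2.5, h_5 = 2, x_6 = 4, y_6 = 7.5, z_6 = 5, h_6 = 5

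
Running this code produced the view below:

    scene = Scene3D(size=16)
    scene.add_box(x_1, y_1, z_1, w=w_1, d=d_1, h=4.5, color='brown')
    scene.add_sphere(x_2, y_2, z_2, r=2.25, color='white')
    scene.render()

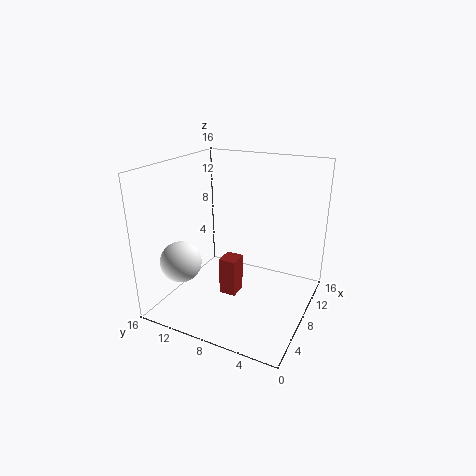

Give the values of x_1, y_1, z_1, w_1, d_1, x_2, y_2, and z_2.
x_1 = 7.5, y_1 = 8.25, z_1 = 0.5, w_1 = 2.25, d_1 = 2, x_2 = 4, y_2 = 13, z_2 = 5.75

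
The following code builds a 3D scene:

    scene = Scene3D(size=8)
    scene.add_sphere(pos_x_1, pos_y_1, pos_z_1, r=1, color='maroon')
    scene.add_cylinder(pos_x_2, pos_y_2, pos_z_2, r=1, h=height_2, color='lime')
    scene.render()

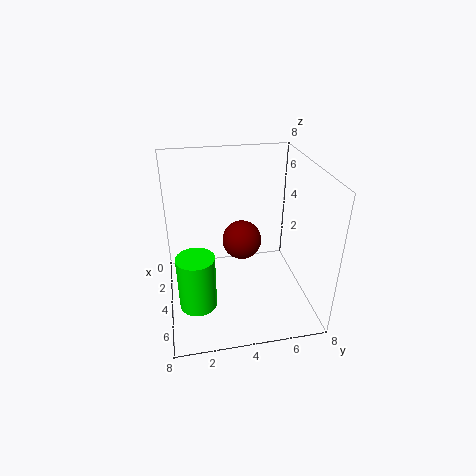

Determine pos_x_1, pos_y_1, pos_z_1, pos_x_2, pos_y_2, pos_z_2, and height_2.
pos_x_1 = 5
pos_y_1 = 4
pos_z_1 = 4.5
pos_x_2 = 5.5
pos_y_2 = 1.5
pos_z_2 = 1
height_2 = 3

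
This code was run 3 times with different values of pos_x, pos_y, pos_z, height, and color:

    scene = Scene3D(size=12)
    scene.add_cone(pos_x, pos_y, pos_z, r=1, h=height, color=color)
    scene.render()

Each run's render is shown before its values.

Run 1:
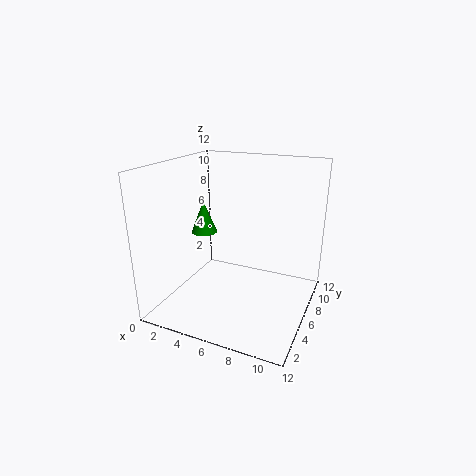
pos_x = 4; pos_y = 4; pos_z = 7; height = 2.5; color = 'green'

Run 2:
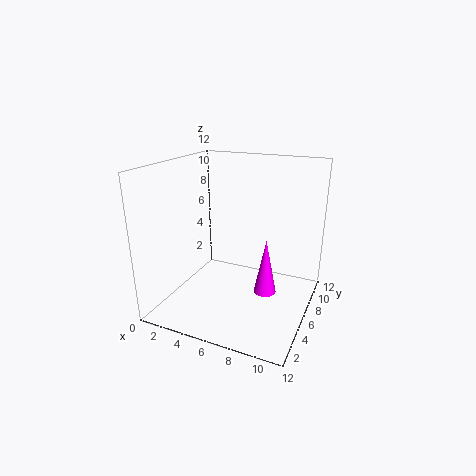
pos_x = 8; pos_y = 7.5; pos_z = 0.5; height = 5; color = 'magenta'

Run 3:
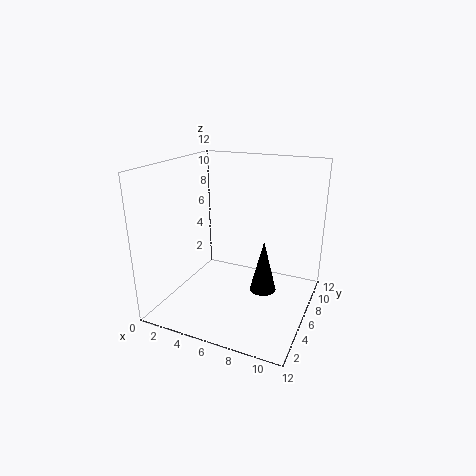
pos_x = 9; pos_y = 4; pos_z = 3; height = 4; color = 'black'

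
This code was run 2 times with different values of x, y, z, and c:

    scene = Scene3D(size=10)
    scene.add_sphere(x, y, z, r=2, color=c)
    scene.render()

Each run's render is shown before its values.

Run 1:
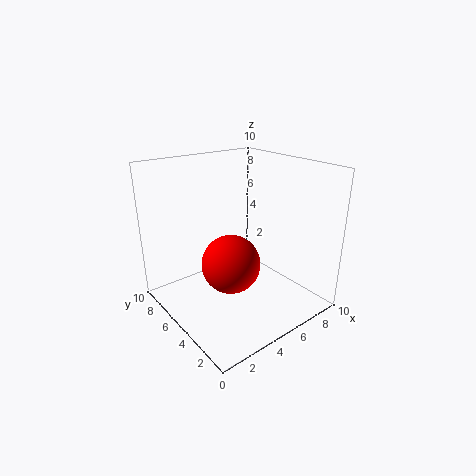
x = 4
y = 4.5
z = 3.5
c = 'red'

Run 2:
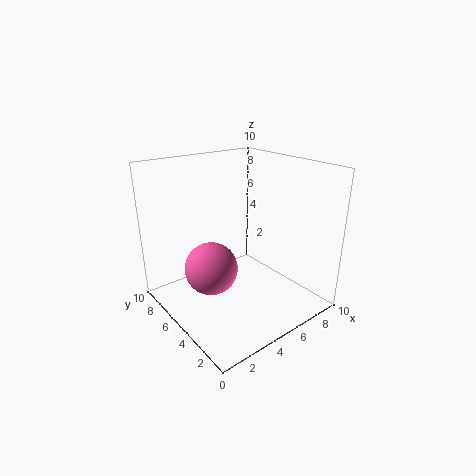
x = 4
y = 7
z = 2
c = 'hotpink'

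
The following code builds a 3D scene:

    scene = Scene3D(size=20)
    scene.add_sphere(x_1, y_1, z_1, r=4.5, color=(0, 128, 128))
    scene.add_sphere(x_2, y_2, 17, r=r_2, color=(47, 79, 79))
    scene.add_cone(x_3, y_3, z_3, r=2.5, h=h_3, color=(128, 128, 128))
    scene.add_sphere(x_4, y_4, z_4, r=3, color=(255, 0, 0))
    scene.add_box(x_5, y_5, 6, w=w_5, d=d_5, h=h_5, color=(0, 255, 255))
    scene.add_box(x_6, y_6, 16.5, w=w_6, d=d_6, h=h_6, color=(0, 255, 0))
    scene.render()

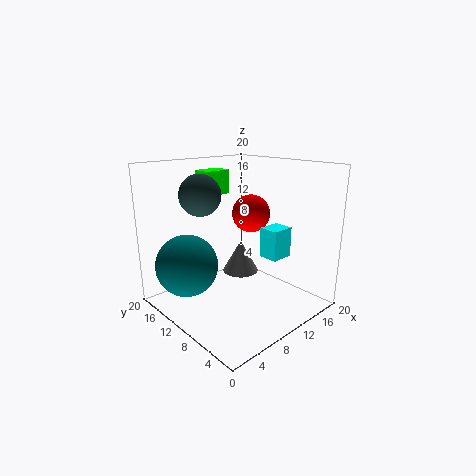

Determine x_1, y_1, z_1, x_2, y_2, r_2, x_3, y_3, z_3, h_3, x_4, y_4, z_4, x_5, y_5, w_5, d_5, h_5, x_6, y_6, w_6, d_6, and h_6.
x_1 = 5; y_1 = 15.5; z_1 = 5.5; x_2 = 3.5; y_2 = 9.5; r_2 = 2.5; x_3 = 10.5; y_3 = 10; z_3 = 5; h_3 = 4.5; x_4 = 16.5; y_4 = 14; z_4 = 11.5; x_5 = 14.5; y_5 = 7; w_5 = 3.5; d_5 = 3; h_5 = 4.5; x_6 = 5; y_6 = 10; w_6 = 3.5; d_6 = 2.5; h_6 = 3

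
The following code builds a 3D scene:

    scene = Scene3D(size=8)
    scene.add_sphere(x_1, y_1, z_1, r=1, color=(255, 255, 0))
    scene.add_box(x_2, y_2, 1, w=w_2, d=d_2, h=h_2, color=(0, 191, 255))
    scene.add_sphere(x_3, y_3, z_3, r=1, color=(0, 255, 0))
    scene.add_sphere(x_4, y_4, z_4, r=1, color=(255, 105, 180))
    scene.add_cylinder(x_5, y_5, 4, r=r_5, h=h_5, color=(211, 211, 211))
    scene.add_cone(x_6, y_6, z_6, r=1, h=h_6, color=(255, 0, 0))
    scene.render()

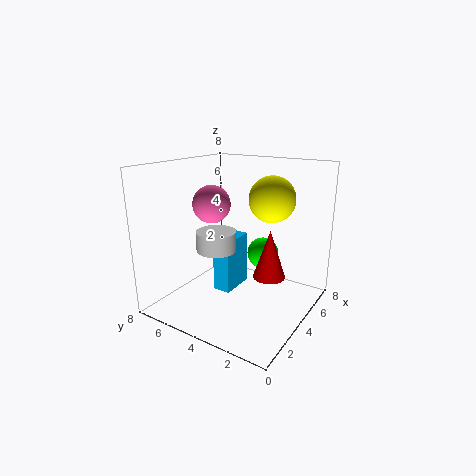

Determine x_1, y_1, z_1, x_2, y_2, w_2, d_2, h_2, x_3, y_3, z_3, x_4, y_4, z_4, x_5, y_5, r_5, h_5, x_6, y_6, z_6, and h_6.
x_1 = 2; y_1 = 1; z_1 = 7; x_2 = 3; y_2 = 4; w_2 = 2; d_2 = 1; h_2 = 3; x_3 = 7; y_3 = 4; z_3 = 2; x_4 = 3; y_4 = 5; z_4 = 6; x_5 = 2; y_5 = 4; r_5 = 1; h_5 = 1; x_6 = 6; y_6 = 3; z_6 = 1; h_6 = 3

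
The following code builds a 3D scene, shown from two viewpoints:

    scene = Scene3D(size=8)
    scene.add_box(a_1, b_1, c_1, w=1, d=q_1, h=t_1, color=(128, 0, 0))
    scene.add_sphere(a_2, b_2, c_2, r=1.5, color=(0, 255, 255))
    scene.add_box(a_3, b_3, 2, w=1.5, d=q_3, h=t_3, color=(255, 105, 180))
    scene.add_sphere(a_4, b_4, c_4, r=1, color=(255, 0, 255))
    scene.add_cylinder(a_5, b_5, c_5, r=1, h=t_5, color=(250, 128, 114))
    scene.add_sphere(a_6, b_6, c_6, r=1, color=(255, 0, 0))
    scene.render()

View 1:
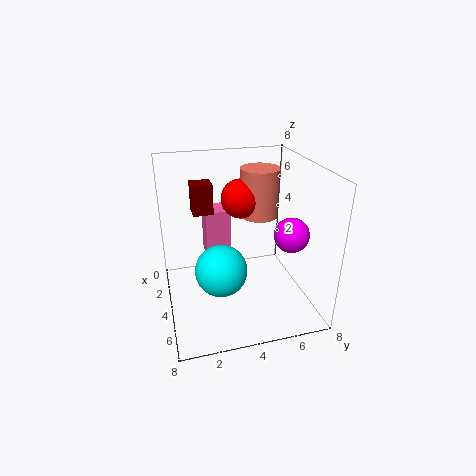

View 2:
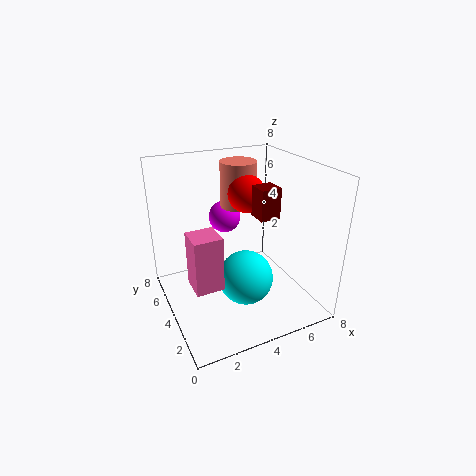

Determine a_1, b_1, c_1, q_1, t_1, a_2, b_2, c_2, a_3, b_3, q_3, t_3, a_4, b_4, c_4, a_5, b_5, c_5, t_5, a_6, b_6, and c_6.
a_1 = 4
b_1 = 1.5
c_1 = 6
q_1 = 1
t_1 = 1.5
a_2 = 4
b_2 = 3
c_2 = 2
a_3 = 1
b_3 = 2.5
q_3 = 1.5
t_3 = 3
a_4 = 4.5
b_4 = 7
c_4 = 4
a_5 = 4.5
b_5 = 5
c_5 = 5.5
t_5 = 2.5
a_6 = 4.5
b_6 = 4
c_6 = 6.5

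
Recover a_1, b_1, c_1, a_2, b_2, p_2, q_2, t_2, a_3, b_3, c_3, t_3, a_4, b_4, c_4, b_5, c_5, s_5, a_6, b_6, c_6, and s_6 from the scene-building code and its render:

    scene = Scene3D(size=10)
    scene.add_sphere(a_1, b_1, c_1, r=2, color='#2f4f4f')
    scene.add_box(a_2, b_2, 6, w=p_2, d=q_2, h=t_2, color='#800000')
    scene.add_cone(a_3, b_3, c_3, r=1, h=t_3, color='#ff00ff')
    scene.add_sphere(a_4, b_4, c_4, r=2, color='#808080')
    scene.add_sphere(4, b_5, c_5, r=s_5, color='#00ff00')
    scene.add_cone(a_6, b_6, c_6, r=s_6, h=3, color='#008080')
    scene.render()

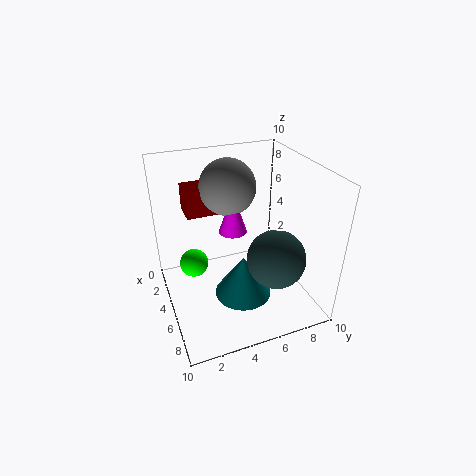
a_1 = 7; b_1 = 7; c_1 = 4; a_2 = 1; b_2 = 2; p_2 = 2; q_2 = 3; t_2 = 2; a_3 = 4; b_3 = 5; c_3 = 5; t_3 = 3; a_4 = 3; b_4 = 5; c_4 = 8; b_5 = 2; c_5 = 3; s_5 = 1; a_6 = 6; b_6 = 5; c_6 = 1; s_6 = 2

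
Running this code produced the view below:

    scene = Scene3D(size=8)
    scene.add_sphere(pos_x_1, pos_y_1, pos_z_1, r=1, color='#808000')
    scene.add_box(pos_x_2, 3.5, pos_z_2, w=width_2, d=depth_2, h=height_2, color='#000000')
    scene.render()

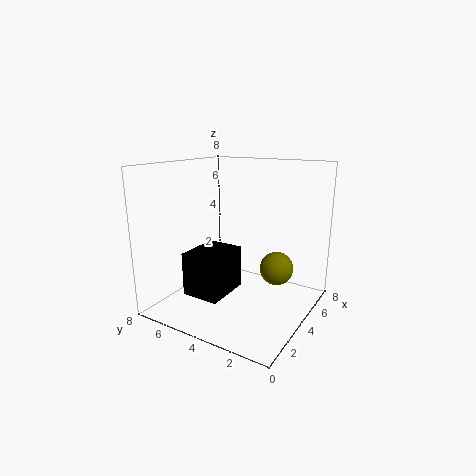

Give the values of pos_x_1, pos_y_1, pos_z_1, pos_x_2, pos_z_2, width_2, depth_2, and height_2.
pos_x_1 = 6, pos_y_1 = 2.5, pos_z_1 = 1.75, pos_x_2 = 1, pos_z_2 = 1.5, width_2 = 2.5, depth_2 = 2, height_2 = 2.25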